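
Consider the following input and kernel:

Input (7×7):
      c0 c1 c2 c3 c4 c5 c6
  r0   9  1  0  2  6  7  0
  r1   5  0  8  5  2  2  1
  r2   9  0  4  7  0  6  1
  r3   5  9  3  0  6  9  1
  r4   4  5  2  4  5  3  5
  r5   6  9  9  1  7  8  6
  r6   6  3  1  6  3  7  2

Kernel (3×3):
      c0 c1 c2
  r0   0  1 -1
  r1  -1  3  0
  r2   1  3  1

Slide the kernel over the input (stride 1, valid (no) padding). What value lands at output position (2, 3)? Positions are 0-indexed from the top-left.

34

The receptive field on the input at this output position is [7 0 6 / 0 6 9 / 4 5 3]. Elementwise product with the kernel and sum: 0·1 + 6·-1 + 0·-1 + 6·3 + 4·1 + 5·3 + 3·1.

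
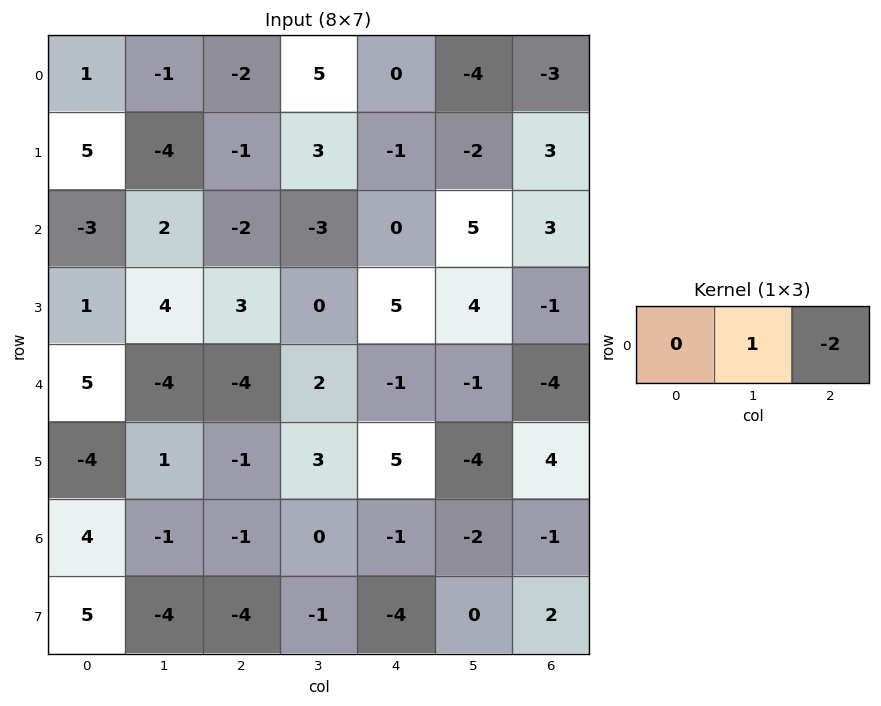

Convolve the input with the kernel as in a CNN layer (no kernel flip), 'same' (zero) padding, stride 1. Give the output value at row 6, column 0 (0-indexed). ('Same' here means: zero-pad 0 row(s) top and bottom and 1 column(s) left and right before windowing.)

The receptive field on the zero-padded input at this output position is [0 4 -1]. Elementwise product with the kernel and sum: 4·1 + -1·-2.

6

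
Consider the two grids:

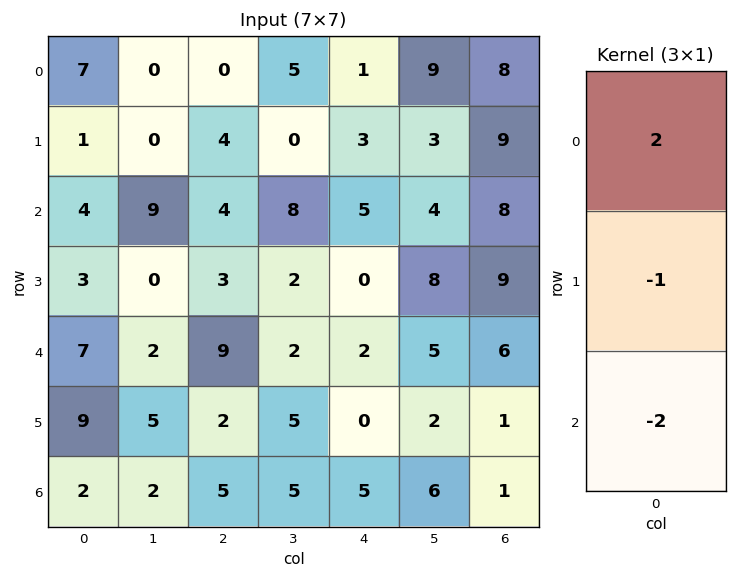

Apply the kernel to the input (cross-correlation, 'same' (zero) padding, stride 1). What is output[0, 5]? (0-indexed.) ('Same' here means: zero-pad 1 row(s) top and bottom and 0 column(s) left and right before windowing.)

The receptive field on the zero-padded input at this output position is [0 / 9 / 3]. Elementwise product with the kernel and sum: 0·2 + 9·-1 + 3·-2.

-15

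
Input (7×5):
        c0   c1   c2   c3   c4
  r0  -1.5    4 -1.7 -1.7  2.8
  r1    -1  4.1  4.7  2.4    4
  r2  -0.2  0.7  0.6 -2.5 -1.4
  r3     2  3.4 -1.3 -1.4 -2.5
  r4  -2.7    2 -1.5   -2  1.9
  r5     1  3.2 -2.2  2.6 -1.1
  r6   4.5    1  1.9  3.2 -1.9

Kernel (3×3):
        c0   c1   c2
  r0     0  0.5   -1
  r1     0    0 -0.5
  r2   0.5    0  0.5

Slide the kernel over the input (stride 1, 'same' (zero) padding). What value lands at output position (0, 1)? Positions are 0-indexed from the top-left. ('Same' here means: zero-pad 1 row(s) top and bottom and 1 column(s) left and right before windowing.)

The receptive field on the zero-padded input at this output position is [0 0 0 / -1.5 4 -1.7 / -1 4.1 4.7]. Elementwise product with the kernel and sum: 0·0.5 + 0·-1 + -1.7·-0.5 + -1·0.5 + 4.7·0.5.

2.7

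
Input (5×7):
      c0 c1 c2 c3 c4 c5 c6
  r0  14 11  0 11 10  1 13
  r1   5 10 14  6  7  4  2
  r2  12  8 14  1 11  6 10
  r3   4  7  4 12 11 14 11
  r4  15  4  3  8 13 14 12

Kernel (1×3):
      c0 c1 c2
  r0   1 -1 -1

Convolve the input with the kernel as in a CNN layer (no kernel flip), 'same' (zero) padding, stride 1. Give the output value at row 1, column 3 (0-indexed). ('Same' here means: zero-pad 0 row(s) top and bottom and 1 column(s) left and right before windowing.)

1

The receptive field on the zero-padded input at this output position is [14 6 7]. Elementwise product with the kernel and sum: 14·1 + 6·-1 + 7·-1.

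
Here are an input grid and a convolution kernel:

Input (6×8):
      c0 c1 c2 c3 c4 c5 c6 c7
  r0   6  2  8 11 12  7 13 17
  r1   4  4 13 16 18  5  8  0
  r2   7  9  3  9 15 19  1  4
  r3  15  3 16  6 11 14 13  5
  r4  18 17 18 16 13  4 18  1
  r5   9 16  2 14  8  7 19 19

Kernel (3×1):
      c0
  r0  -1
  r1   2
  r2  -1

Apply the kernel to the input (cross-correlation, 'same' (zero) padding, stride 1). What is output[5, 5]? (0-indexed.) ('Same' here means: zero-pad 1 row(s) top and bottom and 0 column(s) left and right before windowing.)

The receptive field on the zero-padded input at this output position is [4 / 7 / 0]. Elementwise product with the kernel and sum: 4·-1 + 7·2 + 0·-1.

10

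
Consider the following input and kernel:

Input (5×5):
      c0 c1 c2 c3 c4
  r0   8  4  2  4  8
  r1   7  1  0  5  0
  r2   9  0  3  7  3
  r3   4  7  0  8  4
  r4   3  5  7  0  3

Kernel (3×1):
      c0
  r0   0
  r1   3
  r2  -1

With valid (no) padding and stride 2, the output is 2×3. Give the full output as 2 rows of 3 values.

Output[0,0]: The receptive field on the input at this output position is [8 / 7 / 9]. Elementwise product with the kernel and sum: 7·3 + 9·-1.
Output[0,1]: The receptive field on the input at this output position is [2 / 0 / 3]. Elementwise product with the kernel and sum: 0·3 + 3·-1.

12 -3 -3
9 -7 9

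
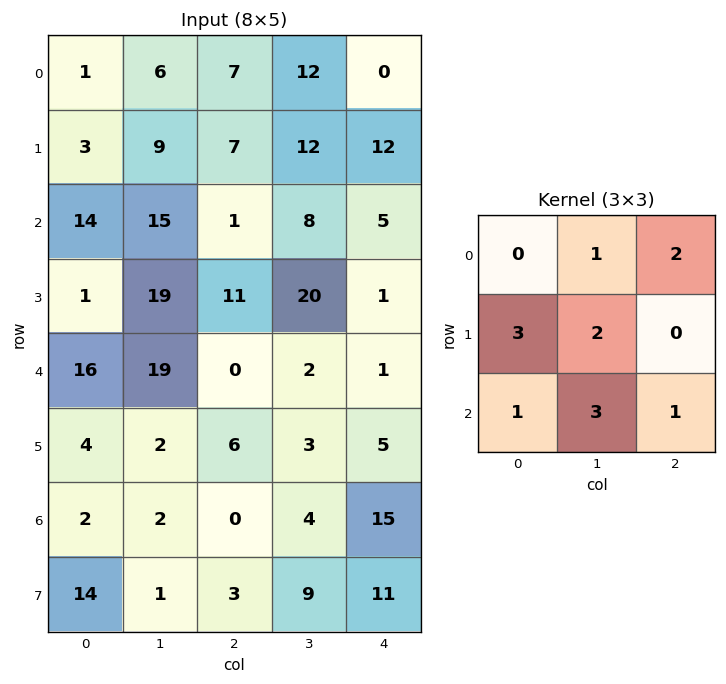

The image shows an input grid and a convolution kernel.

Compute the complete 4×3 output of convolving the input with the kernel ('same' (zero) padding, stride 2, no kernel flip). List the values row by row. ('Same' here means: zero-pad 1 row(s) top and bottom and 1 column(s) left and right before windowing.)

Output[0,0]: The receptive field on the zero-padded input at this output position is [0 0 0 / 0 1 6 / 0 3 9]. Elementwise product with the kernel and sum: 0·1 + 0·2 + 0·3 + 1·2 + 0·1 + 3·3 + 9·1.

20 74 84
71 150 69
85 131 27
55 37 89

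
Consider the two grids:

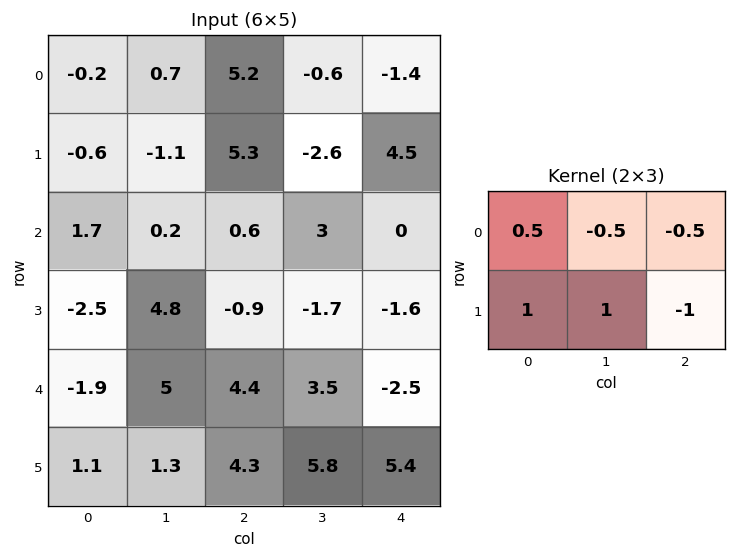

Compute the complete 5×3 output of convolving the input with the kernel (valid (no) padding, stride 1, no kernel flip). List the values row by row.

Output[0,0]: The receptive field on the input at this output position is [-0.2 0.7 5.2 / -0.6 -1.1 5.3]. Elementwise product with the kernel and sum: -0.2·0.5 + 0.7·-0.5 + 5.2·-0.5 + -0.6·1 + -1.1·1 + 5.3·-1.

-10.05 4.85 1.8
-1.1 -4.1 5.3
3.65 3.9 -2.2
-4.5 9.6 11.6
-7.55 -1.65 6.4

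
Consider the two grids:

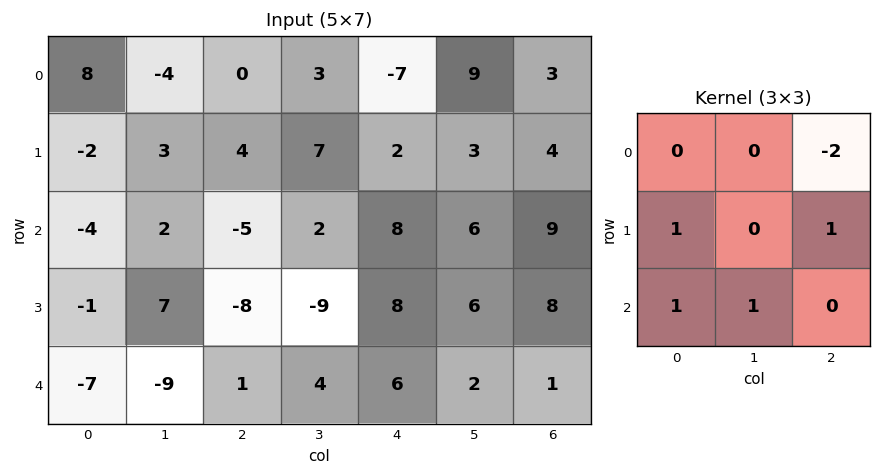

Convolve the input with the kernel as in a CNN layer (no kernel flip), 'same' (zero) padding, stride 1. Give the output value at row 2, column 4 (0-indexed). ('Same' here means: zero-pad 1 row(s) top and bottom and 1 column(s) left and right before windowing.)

The receptive field on the zero-padded input at this output position is [7 2 3 / 2 8 6 / -9 8 6]. Elementwise product with the kernel and sum: 3·-2 + 2·1 + 6·1 + -9·1 + 8·1.

1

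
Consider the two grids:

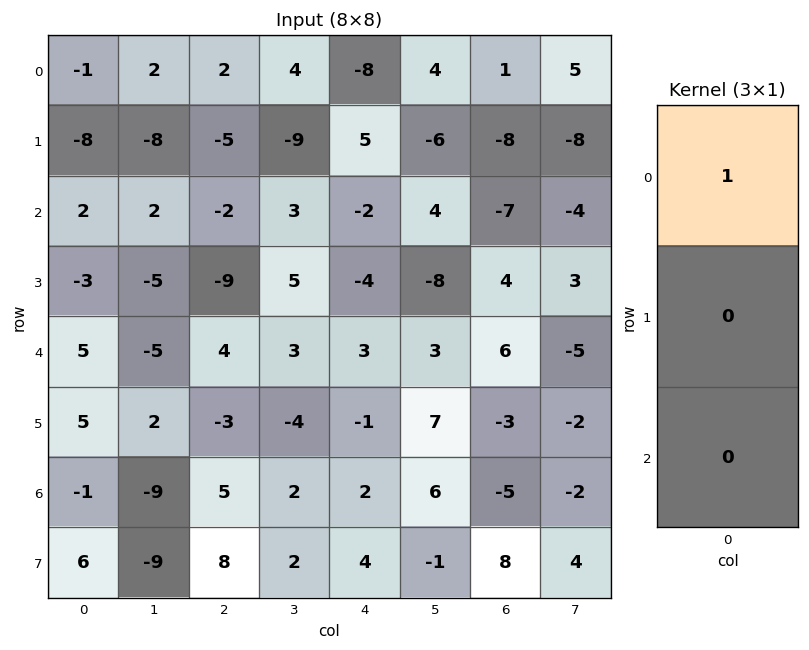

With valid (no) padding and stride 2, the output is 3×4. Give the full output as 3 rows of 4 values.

Output[0,0]: The receptive field on the input at this output position is [-1 / -8 / 2]. Elementwise product with the kernel and sum: -1·1.

-1 2 -8 1
2 -2 -2 -7
5 4 3 6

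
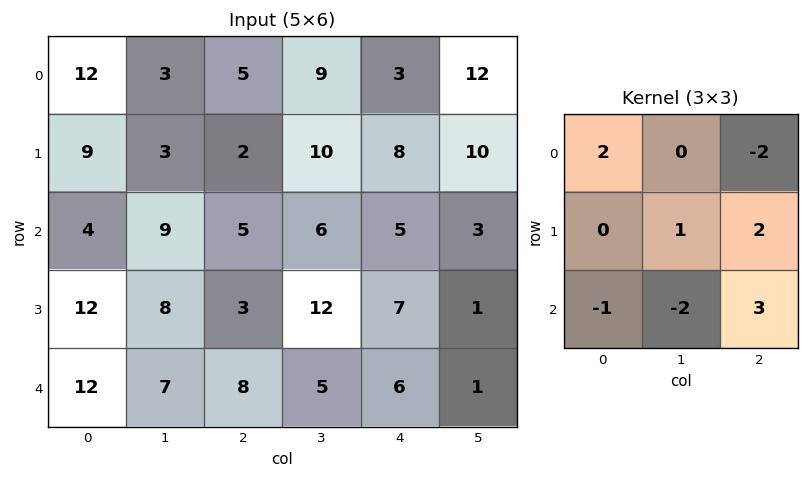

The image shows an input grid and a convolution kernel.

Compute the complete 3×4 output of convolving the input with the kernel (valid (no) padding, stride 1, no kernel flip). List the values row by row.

14 9 28 15
14 25 -2 -12
10 25 26 1

Output[0,0]: The receptive field on the input at this output position is [12 3 5 / 9 3 2 / 4 9 5]. Elementwise product with the kernel and sum: 12·2 + 5·-2 + 3·1 + 2·2 + 4·-1 + 9·-2 + 5·3.
Output[0,1]: The receptive field on the input at this output position is [3 5 9 / 3 2 10 / 9 5 6]. Elementwise product with the kernel and sum: 3·2 + 9·-2 + 2·1 + 10·2 + 9·-1 + 5·-2 + 6·3.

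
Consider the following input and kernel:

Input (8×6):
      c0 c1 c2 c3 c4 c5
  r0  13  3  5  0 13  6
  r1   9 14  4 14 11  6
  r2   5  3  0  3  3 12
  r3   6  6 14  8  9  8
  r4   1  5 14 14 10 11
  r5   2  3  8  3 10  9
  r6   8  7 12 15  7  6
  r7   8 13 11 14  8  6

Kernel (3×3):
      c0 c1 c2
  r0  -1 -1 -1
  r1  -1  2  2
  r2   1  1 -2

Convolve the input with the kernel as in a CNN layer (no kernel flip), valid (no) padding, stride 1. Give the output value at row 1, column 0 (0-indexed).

The receptive field on the input at this output position is [9 14 4 / 5 3 0 / 6 6 14]. Elementwise product with the kernel and sum: 9·-1 + 14·-1 + 4·-1 + 5·-1 + 3·2 + 0·2 + 6·1 + 6·1 + 14·-2.

-42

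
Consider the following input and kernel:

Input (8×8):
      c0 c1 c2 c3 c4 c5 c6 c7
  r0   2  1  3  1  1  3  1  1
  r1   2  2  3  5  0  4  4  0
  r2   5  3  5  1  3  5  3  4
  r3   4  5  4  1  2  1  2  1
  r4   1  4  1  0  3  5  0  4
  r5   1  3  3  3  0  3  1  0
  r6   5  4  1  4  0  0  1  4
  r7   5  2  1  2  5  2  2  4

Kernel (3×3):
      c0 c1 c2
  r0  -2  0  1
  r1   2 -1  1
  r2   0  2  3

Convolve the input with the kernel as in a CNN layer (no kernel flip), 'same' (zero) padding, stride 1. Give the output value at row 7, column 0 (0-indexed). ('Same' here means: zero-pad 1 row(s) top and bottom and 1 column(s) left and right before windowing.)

The receptive field on the zero-padded input at this output position is [0 5 4 / 0 5 2 / 0 0 0]. Elementwise product with the kernel and sum: 0·-2 + 4·1 + 0·2 + 5·-1 + 2·1 + 0·2 + 0·3.

1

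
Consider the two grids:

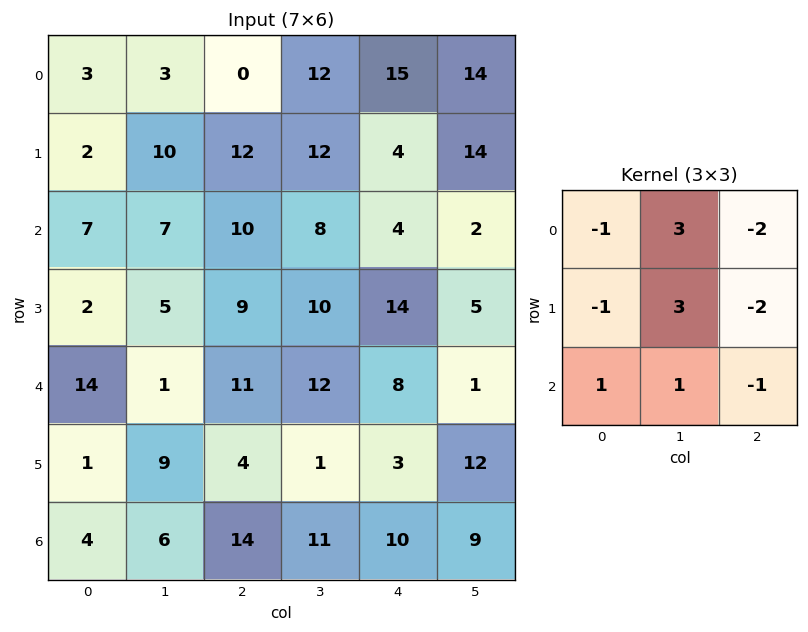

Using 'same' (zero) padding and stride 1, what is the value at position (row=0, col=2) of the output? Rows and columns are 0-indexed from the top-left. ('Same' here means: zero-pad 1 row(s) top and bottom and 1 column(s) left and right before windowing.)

The receptive field on the zero-padded input at this output position is [0 0 0 / 3 0 12 / 10 12 12]. Elementwise product with the kernel and sum: 0·-1 + 0·3 + 0·-2 + 3·-1 + 0·3 + 12·-2 + 10·1 + 12·1 + 12·-1.

-17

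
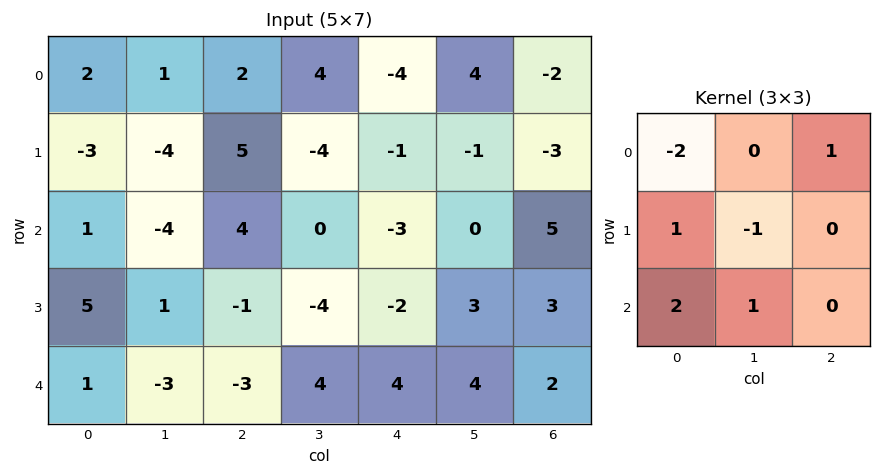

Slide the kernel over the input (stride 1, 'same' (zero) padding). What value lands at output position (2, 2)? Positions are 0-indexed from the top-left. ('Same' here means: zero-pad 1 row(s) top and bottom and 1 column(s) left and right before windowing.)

The receptive field on the zero-padded input at this output position is [-4 5 -4 / -4 4 0 / 1 -1 -4]. Elementwise product with the kernel and sum: -4·-2 + -4·1 + -4·1 + 4·-1 + 1·2 + -1·1.

-3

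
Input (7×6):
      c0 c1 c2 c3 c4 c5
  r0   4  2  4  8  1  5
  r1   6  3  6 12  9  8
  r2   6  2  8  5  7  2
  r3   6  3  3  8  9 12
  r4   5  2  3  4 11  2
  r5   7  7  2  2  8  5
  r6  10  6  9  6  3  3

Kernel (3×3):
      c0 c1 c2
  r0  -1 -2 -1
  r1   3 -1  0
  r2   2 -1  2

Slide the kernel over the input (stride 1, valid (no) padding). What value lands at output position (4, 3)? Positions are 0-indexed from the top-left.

-15

The receptive field on the input at this output position is [4 11 2 / 2 8 5 / 6 3 3]. Elementwise product with the kernel and sum: 4·-1 + 11·-2 + 2·-1 + 2·3 + 8·-1 + 6·2 + 3·-1 + 3·2.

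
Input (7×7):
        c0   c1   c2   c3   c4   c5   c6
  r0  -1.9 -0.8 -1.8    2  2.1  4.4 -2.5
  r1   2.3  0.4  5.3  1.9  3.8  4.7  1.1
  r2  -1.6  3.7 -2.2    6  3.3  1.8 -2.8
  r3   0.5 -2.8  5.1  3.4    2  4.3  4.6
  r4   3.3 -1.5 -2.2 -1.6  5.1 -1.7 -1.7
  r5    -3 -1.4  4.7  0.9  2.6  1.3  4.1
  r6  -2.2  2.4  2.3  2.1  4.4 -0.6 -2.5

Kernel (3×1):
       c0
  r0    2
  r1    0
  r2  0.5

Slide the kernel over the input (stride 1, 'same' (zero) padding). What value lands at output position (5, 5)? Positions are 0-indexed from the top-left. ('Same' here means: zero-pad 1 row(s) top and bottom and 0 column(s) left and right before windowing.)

The receptive field on the zero-padded input at this output position is [-1.7 / 1.3 / -0.6]. Elementwise product with the kernel and sum: -1.7·2 + -0.6·0.5.

-3.7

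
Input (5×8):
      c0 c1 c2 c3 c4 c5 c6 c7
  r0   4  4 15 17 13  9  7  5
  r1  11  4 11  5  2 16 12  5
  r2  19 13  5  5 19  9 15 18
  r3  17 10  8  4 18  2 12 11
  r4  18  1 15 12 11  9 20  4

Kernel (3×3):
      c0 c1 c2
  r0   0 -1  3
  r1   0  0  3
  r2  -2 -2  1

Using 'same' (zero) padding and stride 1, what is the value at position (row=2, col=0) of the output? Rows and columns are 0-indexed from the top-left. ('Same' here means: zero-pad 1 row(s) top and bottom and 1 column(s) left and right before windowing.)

The receptive field on the zero-padded input at this output position is [0 11 4 / 0 19 13 / 0 17 10]. Elementwise product with the kernel and sum: 11·-1 + 4·3 + 13·3 + 0·-2 + 17·-2 + 10·1.

16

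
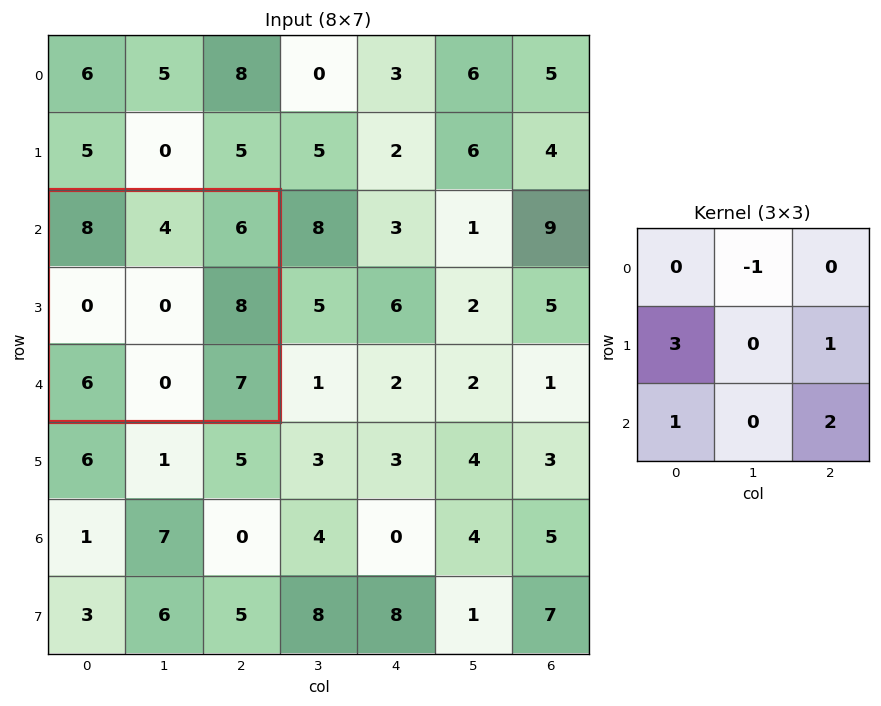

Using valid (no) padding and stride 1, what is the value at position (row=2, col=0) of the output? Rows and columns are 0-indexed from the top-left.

24

The receptive field on the input at this output position is [8 4 6 / 0 0 8 / 6 0 7]. Elementwise product with the kernel and sum: 4·-1 + 0·3 + 8·1 + 6·1 + 7·2.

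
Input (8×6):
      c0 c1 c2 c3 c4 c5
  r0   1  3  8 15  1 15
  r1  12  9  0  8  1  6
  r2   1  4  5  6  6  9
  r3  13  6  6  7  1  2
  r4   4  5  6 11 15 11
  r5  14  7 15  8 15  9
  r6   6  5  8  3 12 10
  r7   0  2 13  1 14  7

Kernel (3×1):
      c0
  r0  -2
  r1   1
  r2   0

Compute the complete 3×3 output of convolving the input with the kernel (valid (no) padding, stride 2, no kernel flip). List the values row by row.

Output[0,0]: The receptive field on the input at this output position is [1 / 12 / 1]. Elementwise product with the kernel and sum: 1·-2 + 12·1.

10 -16 -1
11 -4 -11
6 3 -15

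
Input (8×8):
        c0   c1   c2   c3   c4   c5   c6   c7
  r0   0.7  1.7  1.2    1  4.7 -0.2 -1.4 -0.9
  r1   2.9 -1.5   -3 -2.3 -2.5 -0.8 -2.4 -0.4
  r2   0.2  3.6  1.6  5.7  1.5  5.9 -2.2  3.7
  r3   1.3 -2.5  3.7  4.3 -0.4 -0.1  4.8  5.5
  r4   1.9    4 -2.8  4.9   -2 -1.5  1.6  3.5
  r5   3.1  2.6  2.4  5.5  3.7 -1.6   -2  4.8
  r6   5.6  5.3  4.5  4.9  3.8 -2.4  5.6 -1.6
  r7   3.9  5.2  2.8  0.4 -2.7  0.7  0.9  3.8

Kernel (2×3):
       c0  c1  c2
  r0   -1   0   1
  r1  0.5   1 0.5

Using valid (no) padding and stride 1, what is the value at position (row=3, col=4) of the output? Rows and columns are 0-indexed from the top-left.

3.5

The receptive field on the input at this output position is [-0.4 -0.1 4.8 / -2 -1.5 1.6]. Elementwise product with the kernel and sum: -0.4·-1 + 4.8·1 + -2·0.5 + -1.5·1 + 1.6·0.5.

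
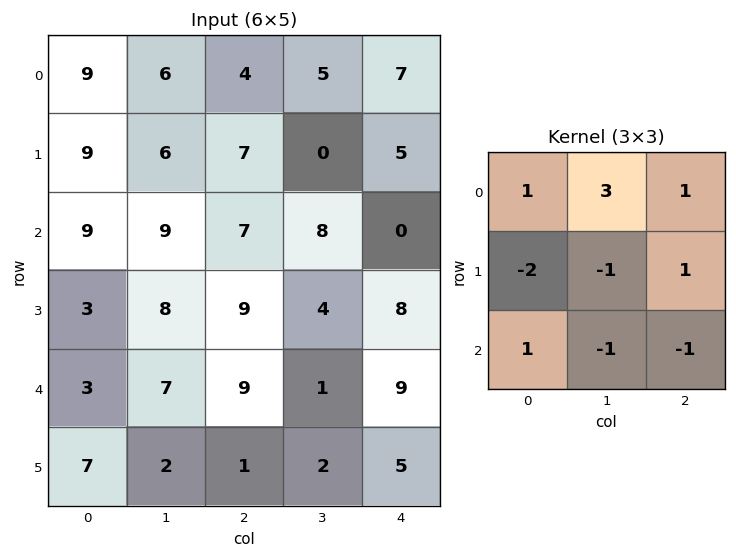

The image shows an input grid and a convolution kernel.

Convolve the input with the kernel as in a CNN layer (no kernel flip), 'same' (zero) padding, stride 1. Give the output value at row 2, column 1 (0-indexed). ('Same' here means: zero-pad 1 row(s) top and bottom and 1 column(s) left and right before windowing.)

0

The receptive field on the zero-padded input at this output position is [9 6 7 / 9 9 7 / 3 8 9]. Elementwise product with the kernel and sum: 9·1 + 6·3 + 7·1 + 9·-2 + 9·-1 + 7·1 + 3·1 + 8·-1 + 9·-1.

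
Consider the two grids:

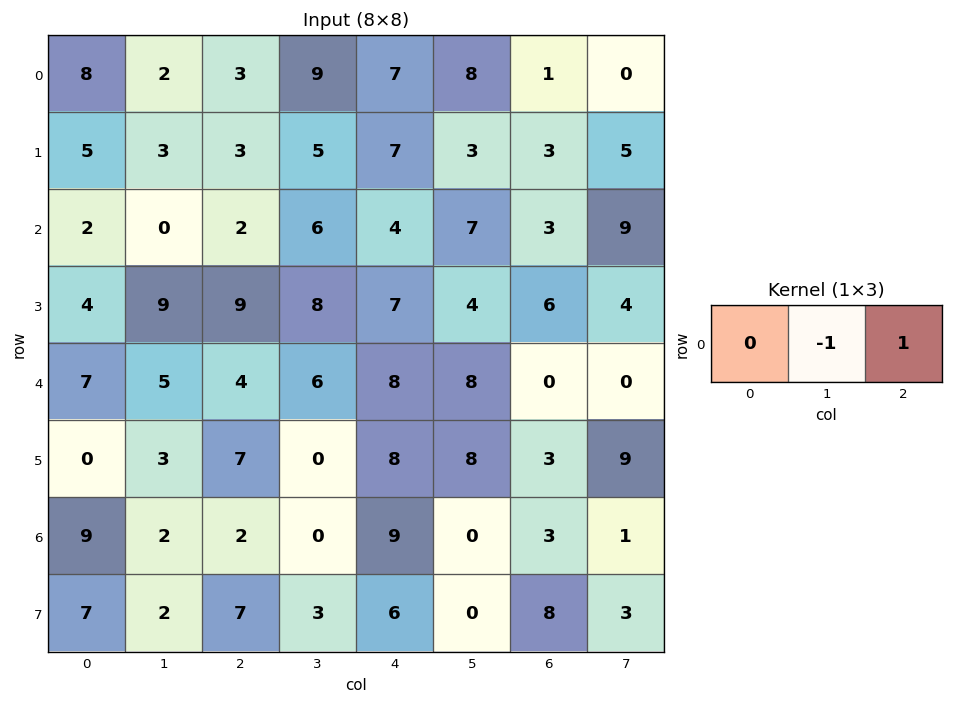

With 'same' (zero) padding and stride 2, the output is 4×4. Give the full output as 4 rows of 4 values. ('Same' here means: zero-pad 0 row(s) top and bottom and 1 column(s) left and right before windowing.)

-6 6 1 -1
-2 4 3 6
-2 2 0 0
-7 -2 -9 -2

Output[0,0]: The receptive field on the zero-padded input at this output position is [0 8 2]. Elementwise product with the kernel and sum: 8·-1 + 2·1.
Output[0,1]: The receptive field on the zero-padded input at this output position is [2 3 9]. Elementwise product with the kernel and sum: 3·-1 + 9·1.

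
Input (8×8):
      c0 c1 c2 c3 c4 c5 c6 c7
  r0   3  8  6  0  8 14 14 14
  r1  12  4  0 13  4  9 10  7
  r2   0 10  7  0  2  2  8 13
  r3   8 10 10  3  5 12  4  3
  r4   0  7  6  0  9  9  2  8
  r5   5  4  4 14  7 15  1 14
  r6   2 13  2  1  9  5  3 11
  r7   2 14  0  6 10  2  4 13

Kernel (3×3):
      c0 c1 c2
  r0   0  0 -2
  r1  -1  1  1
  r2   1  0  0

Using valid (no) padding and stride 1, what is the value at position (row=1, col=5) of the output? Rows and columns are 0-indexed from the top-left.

The receptive field on the input at this output position is [9 10 7 / 2 8 13 / 12 4 3]. Elementwise product with the kernel and sum: 7·-2 + 2·-1 + 8·1 + 13·1 + 12·1.

17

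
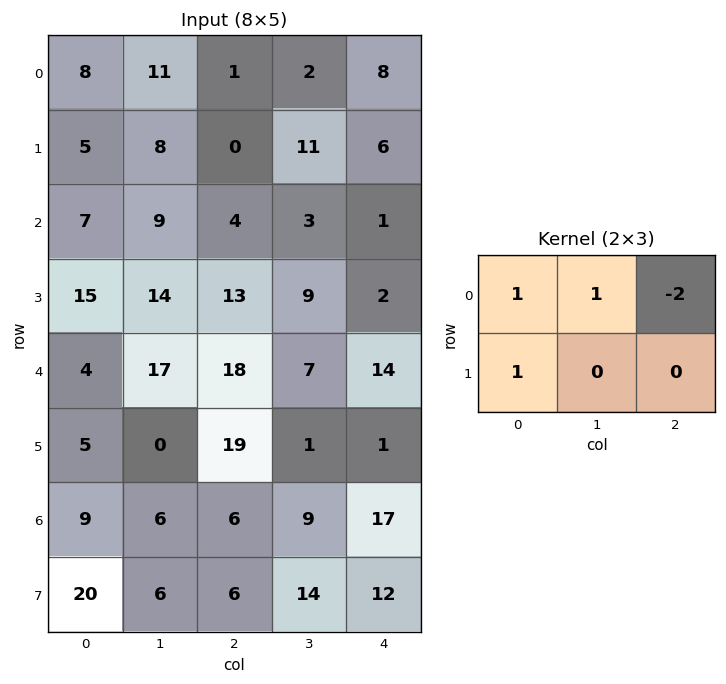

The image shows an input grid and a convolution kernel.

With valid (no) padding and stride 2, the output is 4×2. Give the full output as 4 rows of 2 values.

Output[0,0]: The receptive field on the input at this output position is [8 11 1 / 5 8 0]. Elementwise product with the kernel and sum: 8·1 + 11·1 + 1·-2 + 5·1.
Output[0,1]: The receptive field on the input at this output position is [1 2 8 / 0 11 6]. Elementwise product with the kernel and sum: 1·1 + 2·1 + 8·-2 + 0·1.

22 -13
23 18
-10 16
23 -13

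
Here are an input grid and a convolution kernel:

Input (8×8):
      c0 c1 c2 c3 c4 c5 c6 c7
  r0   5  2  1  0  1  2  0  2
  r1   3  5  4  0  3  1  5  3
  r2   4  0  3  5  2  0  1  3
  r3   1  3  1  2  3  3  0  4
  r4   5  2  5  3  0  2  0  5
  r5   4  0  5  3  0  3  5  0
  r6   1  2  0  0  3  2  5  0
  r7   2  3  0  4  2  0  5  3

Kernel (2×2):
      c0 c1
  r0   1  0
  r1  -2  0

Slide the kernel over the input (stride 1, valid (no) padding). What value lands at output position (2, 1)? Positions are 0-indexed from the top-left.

-6

The receptive field on the input at this output position is [0 3 / 3 1]. Elementwise product with the kernel and sum: 0·1 + 3·-2.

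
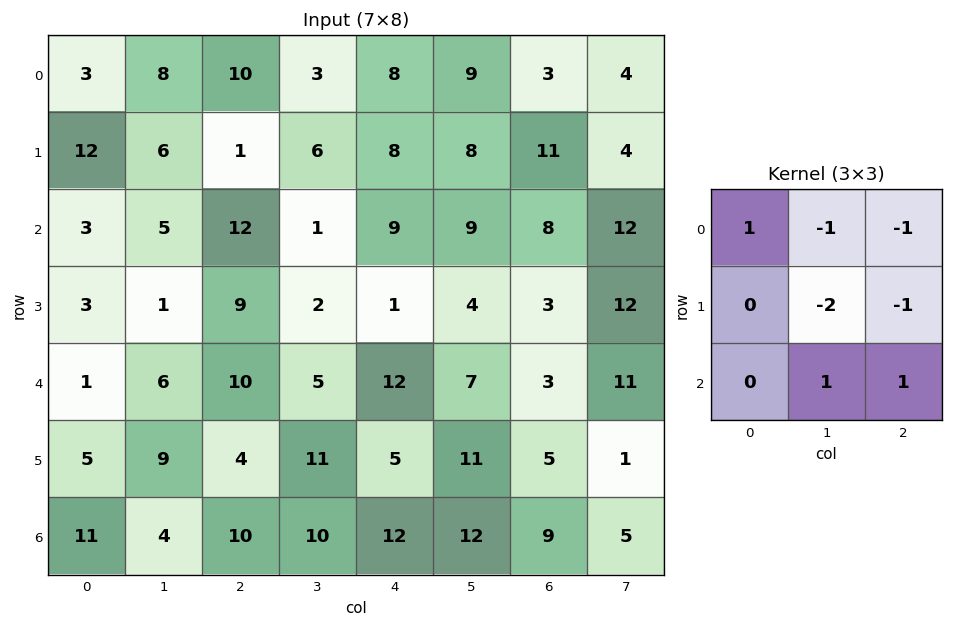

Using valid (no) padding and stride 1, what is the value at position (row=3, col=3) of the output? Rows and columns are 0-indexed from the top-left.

The receptive field on the input at this output position is [2 1 4 / 5 12 7 / 11 5 11]. Elementwise product with the kernel and sum: 2·1 + 1·-1 + 4·-1 + 12·-2 + 7·-1 + 5·1 + 11·1.

-18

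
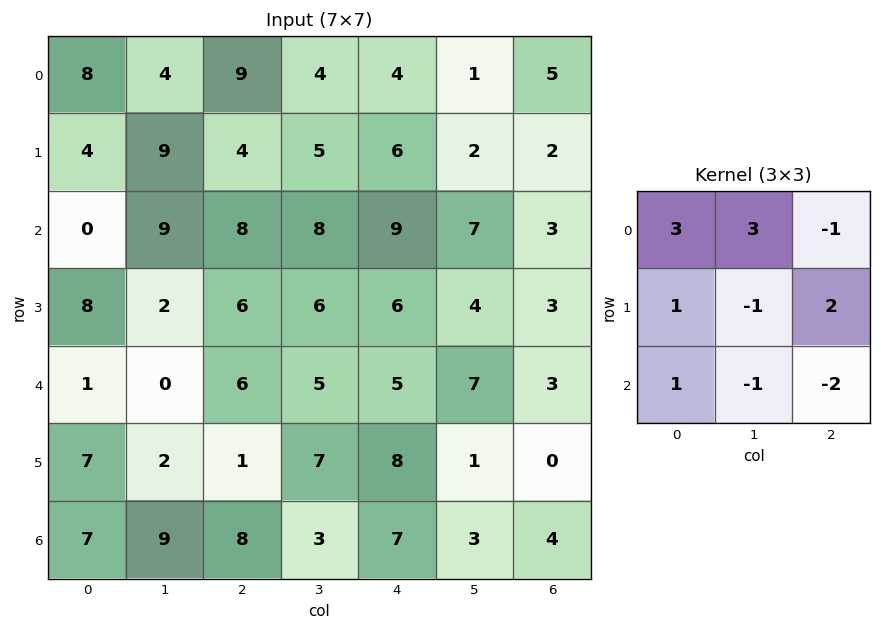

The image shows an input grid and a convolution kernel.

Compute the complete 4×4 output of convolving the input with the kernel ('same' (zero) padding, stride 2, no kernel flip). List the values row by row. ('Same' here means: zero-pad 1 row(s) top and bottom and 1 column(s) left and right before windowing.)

-22 -2 -3 -4
9 35 36 17
10 9 43 26
30 9 46 2

Output[0,0]: The receptive field on the zero-padded input at this output position is [0 0 0 / 0 8 4 / 0 4 9]. Elementwise product with the kernel and sum: 0·3 + 0·3 + 0·-1 + 0·1 + 8·-1 + 4·2 + 0·1 + 4·-1 + 9·-2.
Output[0,1]: The receptive field on the zero-padded input at this output position is [0 0 0 / 4 9 4 / 9 4 5]. Elementwise product with the kernel and sum: 0·3 + 0·3 + 0·-1 + 4·1 + 9·-1 + 4·2 + 9·1 + 4·-1 + 5·-2.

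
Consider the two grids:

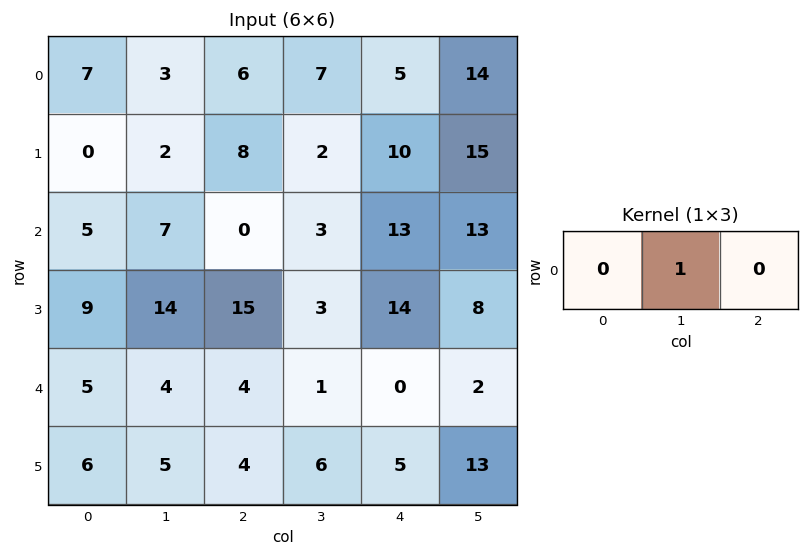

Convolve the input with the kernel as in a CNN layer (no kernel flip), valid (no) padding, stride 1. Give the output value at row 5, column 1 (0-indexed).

4

The receptive field on the input at this output position is [5 4 6]. Elementwise product with the kernel and sum: 4·1.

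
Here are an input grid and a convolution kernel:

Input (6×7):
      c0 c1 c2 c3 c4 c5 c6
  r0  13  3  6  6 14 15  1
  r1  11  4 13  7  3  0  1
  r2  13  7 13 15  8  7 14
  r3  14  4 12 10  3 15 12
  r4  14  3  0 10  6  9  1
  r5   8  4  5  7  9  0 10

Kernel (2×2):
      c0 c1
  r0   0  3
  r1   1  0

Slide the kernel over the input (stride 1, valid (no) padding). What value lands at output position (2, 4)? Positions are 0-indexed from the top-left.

24

The receptive field on the input at this output position is [8 7 / 3 15]. Elementwise product with the kernel and sum: 7·3 + 3·1.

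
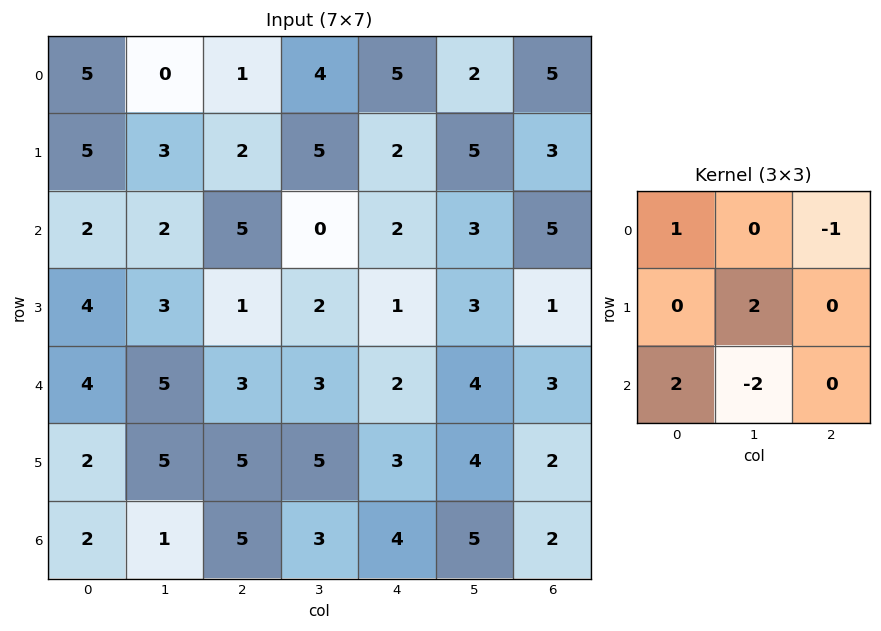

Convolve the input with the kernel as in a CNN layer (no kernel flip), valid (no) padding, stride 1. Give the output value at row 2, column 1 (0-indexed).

The receptive field on the input at this output position is [2 5 0 / 3 1 2 / 5 3 3]. Elementwise product with the kernel and sum: 2·1 + 0·-1 + 1·2 + 5·2 + 3·-2.

8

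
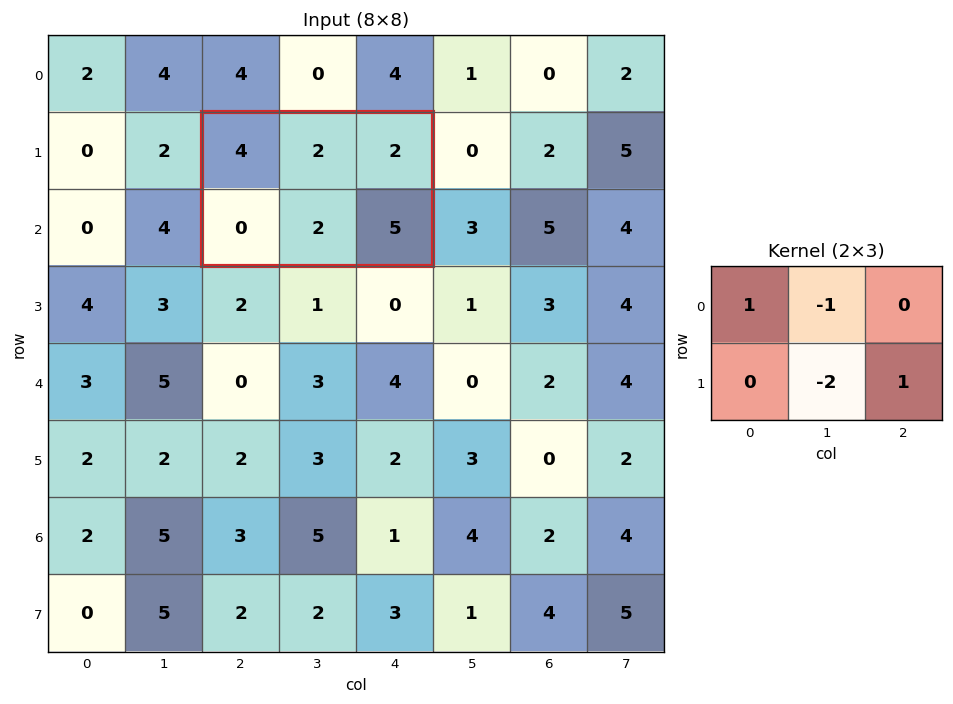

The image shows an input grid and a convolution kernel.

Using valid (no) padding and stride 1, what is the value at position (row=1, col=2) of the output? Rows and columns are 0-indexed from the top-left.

The receptive field on the input at this output position is [4 2 2 / 0 2 5]. Elementwise product with the kernel and sum: 4·1 + 2·-1 + 2·-2 + 5·1.

3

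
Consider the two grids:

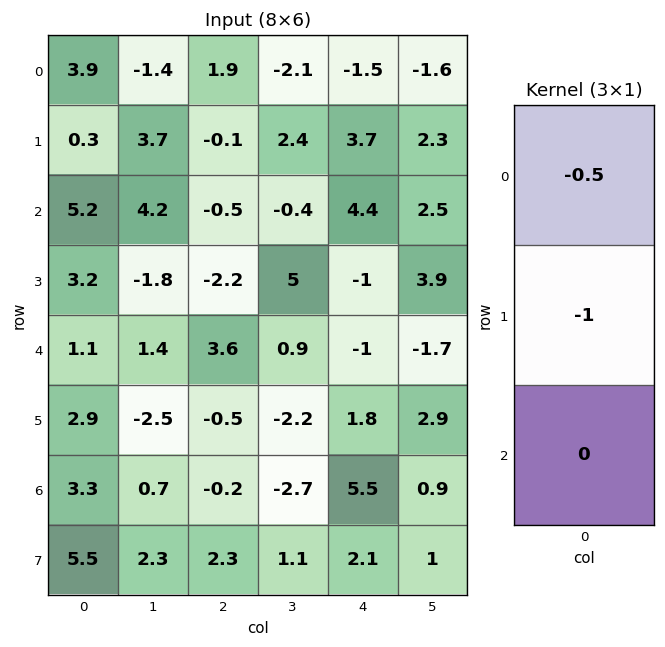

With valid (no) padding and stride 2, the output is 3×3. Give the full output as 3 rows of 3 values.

-2.25 -0.85 -2.95
-5.8 2.45 -1.2
-3.45 -1.3 -1.3

Output[0,0]: The receptive field on the input at this output position is [3.9 / 0.3 / 5.2]. Elementwise product with the kernel and sum: 3.9·-0.5 + 0.3·-1.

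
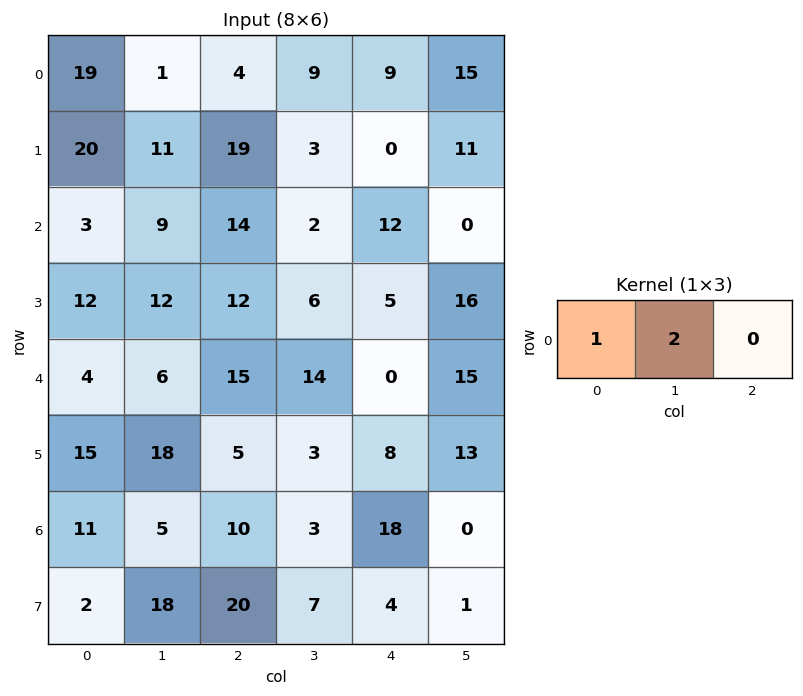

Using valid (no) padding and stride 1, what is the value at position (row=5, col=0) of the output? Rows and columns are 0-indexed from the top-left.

51

The receptive field on the input at this output position is [15 18 5]. Elementwise product with the kernel and sum: 15·1 + 18·2.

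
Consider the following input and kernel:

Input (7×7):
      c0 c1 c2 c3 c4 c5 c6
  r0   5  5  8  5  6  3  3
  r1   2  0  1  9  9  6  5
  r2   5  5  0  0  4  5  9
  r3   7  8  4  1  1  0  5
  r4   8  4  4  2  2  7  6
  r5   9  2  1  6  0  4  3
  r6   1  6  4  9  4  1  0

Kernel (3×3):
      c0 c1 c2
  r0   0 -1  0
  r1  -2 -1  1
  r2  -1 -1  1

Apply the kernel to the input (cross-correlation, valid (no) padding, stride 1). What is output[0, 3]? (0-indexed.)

The receptive field on the input at this output position is [5 6 3 / 9 9 6 / 0 4 5]. Elementwise product with the kernel and sum: 6·-1 + 9·-2 + 9·-1 + 6·1 + 0·-1 + 4·-1 + 5·1.

-26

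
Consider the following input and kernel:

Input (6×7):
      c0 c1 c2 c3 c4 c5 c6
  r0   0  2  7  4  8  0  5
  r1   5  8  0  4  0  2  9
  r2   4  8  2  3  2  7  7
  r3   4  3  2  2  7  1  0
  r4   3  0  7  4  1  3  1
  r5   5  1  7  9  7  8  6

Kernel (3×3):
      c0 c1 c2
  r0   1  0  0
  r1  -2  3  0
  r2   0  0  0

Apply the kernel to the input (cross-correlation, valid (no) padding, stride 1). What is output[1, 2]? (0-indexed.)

5

The receptive field on the input at this output position is [0 4 0 / 2 3 2 / 2 2 7]. Elementwise product with the kernel and sum: 0·1 + 2·-2 + 3·3.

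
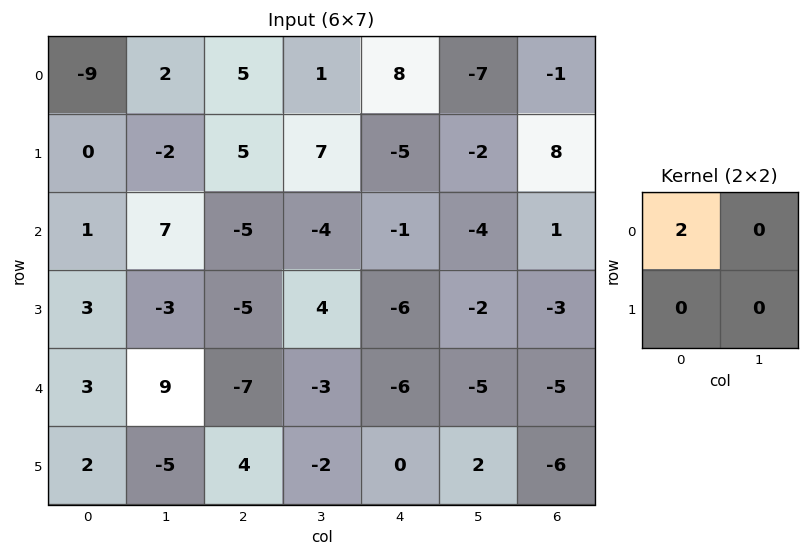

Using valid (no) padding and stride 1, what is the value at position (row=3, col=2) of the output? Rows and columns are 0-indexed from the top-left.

-10

The receptive field on the input at this output position is [-5 4 / -7 -3]. Elementwise product with the kernel and sum: -5·2.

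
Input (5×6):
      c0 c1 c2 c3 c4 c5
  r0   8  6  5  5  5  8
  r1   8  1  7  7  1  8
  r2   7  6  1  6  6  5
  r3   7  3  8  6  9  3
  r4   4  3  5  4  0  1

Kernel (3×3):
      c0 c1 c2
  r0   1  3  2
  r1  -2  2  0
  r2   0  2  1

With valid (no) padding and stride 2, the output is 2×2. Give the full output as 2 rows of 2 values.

35 48
30 35

Output[0,0]: The receptive field on the input at this output position is [8 6 5 / 8 1 7 / 7 6 1]. Elementwise product with the kernel and sum: 8·1 + 6·3 + 5·2 + 8·-2 + 1·2 + 6·2 + 1·1.
Output[0,1]: The receptive field on the input at this output position is [5 5 5 / 7 7 1 / 1 6 6]. Elementwise product with the kernel and sum: 5·1 + 5·3 + 5·2 + 7·-2 + 7·2 + 6·2 + 6·1.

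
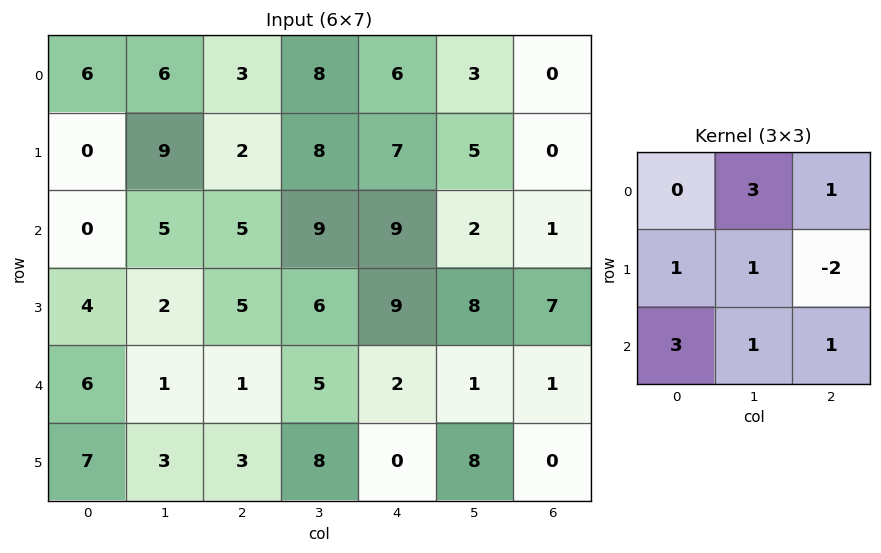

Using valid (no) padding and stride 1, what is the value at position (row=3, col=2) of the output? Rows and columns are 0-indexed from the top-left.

The receptive field on the input at this output position is [5 6 9 / 1 5 2 / 3 8 0]. Elementwise product with the kernel and sum: 6·3 + 9·1 + 1·1 + 5·1 + 2·-2 + 3·3 + 8·1 + 0·1.

46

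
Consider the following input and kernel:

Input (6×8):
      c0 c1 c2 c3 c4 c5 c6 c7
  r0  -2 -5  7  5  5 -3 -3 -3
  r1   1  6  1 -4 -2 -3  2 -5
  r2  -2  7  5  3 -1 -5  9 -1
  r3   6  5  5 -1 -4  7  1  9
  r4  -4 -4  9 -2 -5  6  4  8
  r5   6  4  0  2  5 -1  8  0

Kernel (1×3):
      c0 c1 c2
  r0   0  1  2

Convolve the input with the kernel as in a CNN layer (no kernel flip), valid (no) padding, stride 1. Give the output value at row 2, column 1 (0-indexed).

The receptive field on the input at this output position is [7 5 3]. Elementwise product with the kernel and sum: 5·1 + 3·2.

11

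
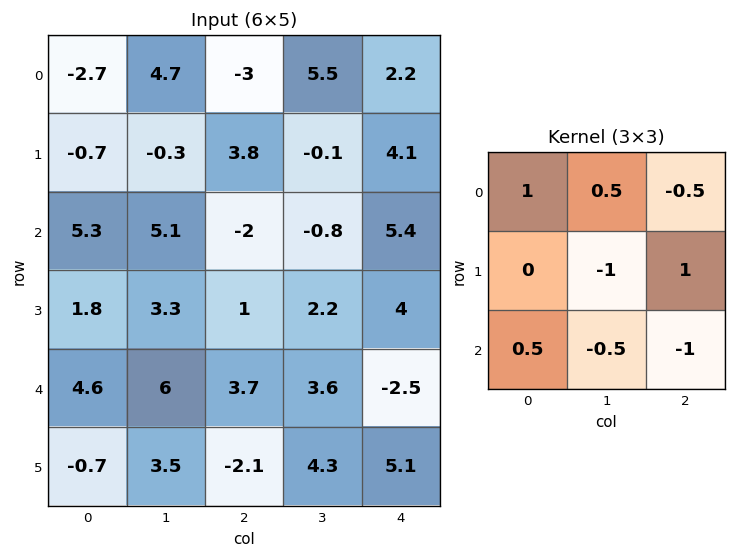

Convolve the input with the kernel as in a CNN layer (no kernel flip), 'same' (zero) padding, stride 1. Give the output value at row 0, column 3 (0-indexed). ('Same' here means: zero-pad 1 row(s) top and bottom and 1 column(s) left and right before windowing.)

The receptive field on the zero-padded input at this output position is [0 0 0 / -3 5.5 2.2 / 3.8 -0.1 4.1]. Elementwise product with the kernel and sum: 0·1 + 0·0.5 + 0·-0.5 + 5.5·-1 + 2.2·1 + 3.8·0.5 + -0.1·-0.5 + 4.1·-1.

-5.45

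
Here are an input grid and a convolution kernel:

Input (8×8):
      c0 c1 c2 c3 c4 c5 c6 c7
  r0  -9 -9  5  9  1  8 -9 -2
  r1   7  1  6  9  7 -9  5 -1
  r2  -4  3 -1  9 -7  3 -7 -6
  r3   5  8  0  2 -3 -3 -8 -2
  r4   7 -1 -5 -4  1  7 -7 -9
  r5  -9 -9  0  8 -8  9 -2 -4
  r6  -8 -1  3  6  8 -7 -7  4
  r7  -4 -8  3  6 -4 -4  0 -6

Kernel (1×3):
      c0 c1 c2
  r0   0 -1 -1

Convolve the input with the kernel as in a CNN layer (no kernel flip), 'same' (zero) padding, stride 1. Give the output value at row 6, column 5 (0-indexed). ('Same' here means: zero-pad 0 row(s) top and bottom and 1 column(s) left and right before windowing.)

The receptive field on the zero-padded input at this output position is [8 -7 -7]. Elementwise product with the kernel and sum: -7·-1 + -7·-1.

14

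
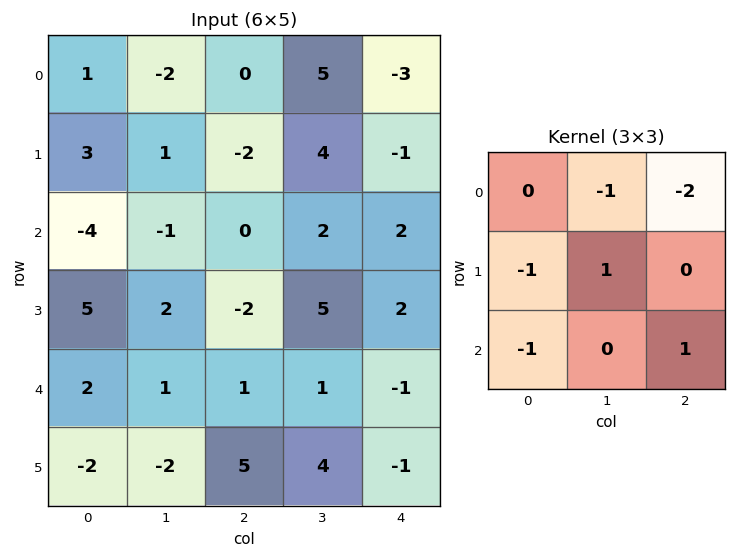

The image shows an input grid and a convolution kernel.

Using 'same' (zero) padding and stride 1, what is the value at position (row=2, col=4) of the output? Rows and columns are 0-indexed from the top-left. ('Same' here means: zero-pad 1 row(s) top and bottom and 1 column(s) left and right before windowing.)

-4

The receptive field on the zero-padded input at this output position is [4 -1 0 / 2 2 0 / 5 2 0]. Elementwise product with the kernel and sum: -1·-1 + 0·-2 + 2·-1 + 2·1 + 5·-1 + 0·1.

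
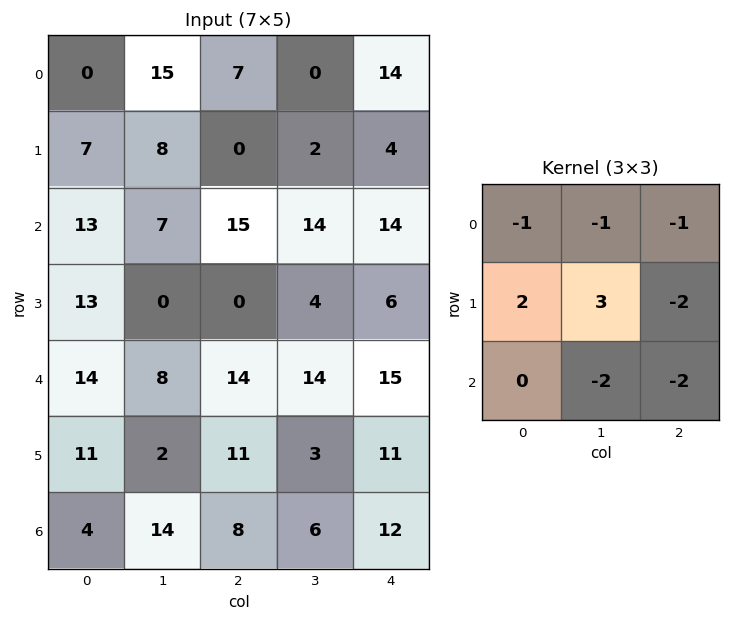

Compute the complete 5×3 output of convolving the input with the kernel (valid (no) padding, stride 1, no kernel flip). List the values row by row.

-28 -68 -79
2 13 18
-53 -100 -101
-15 -2 2
-74 -33 -70

Output[0,0]: The receptive field on the input at this output position is [0 15 7 / 7 8 0 / 13 7 15]. Elementwise product with the kernel and sum: 0·-1 + 15·-1 + 7·-1 + 7·2 + 8·3 + 0·-2 + 7·-2 + 15·-2.
Output[0,1]: The receptive field on the input at this output position is [15 7 0 / 8 0 2 / 7 15 14]. Elementwise product with the kernel and sum: 15·-1 + 7·-1 + 0·-1 + 8·2 + 0·3 + 2·-2 + 15·-2 + 14·-2.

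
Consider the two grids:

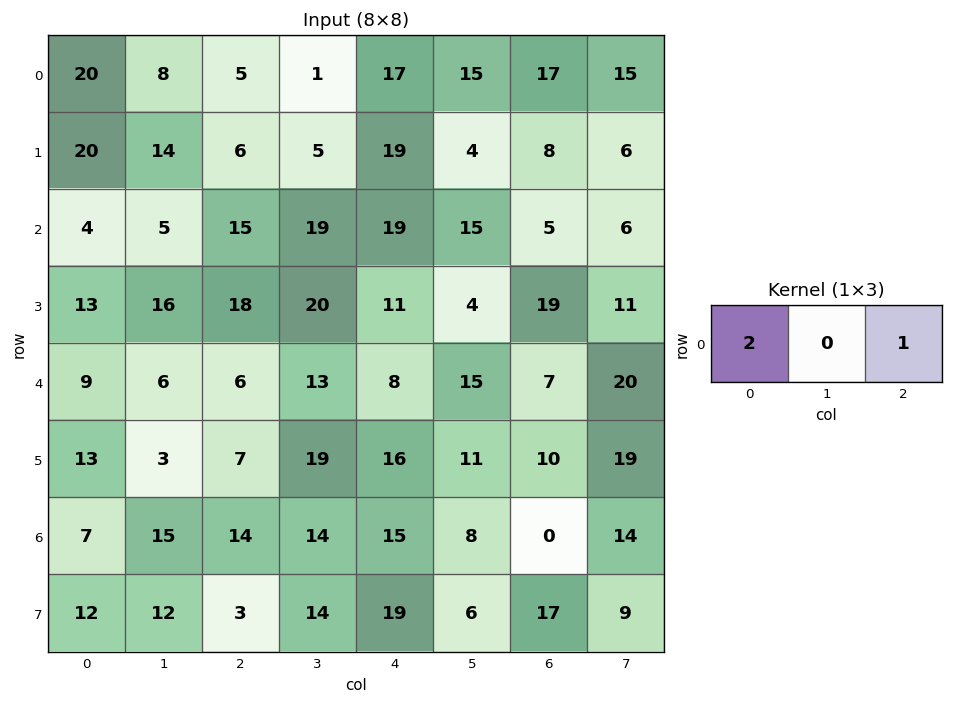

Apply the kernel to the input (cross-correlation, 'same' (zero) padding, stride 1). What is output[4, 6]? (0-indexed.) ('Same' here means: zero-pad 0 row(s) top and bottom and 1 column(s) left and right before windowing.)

The receptive field on the zero-padded input at this output position is [15 7 20]. Elementwise product with the kernel and sum: 15·2 + 20·1.

50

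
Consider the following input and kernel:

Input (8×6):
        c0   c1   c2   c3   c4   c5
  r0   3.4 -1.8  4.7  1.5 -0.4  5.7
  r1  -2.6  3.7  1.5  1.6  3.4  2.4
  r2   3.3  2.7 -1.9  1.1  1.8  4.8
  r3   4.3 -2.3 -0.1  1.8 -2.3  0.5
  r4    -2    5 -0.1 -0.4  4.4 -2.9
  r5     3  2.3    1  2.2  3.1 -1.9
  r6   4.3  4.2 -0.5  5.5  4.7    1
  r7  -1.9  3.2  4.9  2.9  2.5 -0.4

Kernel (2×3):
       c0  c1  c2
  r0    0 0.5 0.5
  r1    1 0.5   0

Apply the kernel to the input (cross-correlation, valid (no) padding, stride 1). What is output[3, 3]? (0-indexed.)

0.9

The receptive field on the input at this output position is [1.8 -2.3 0.5 / -0.4 4.4 -2.9]. Elementwise product with the kernel and sum: -2.3·0.5 + 0.5·0.5 + -0.4·1 + 4.4·0.5.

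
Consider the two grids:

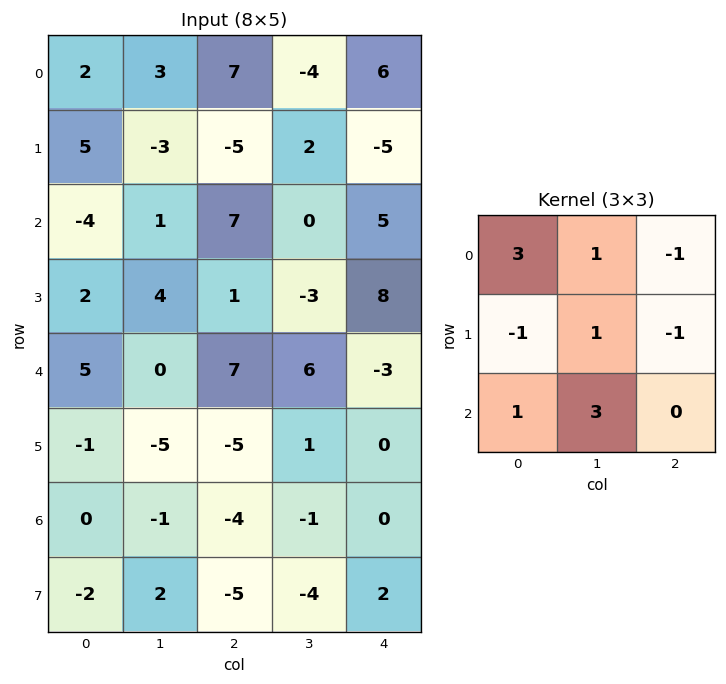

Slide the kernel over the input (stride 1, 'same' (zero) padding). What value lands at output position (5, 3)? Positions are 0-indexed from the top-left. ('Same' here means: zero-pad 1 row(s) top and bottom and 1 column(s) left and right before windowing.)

29

The receptive field on the zero-padded input at this output position is [7 6 -3 / -5 1 0 / -4 -1 0]. Elementwise product with the kernel and sum: 7·3 + 6·1 + -3·-1 + -5·-1 + 1·1 + 0·-1 + -4·1 + -1·3.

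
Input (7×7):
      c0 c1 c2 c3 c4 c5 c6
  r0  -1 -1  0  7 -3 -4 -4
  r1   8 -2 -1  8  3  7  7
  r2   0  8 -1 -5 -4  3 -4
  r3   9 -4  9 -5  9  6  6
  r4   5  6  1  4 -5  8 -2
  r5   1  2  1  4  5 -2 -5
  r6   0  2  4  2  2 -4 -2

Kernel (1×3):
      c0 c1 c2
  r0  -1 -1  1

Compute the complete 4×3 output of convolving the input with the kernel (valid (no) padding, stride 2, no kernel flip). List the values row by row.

2 -10 3
-9 2 -3
-10 -10 -5
2 -4 0

Output[0,0]: The receptive field on the input at this output position is [-1 -1 0]. Elementwise product with the kernel and sum: -1·-1 + -1·-1 + 0·1.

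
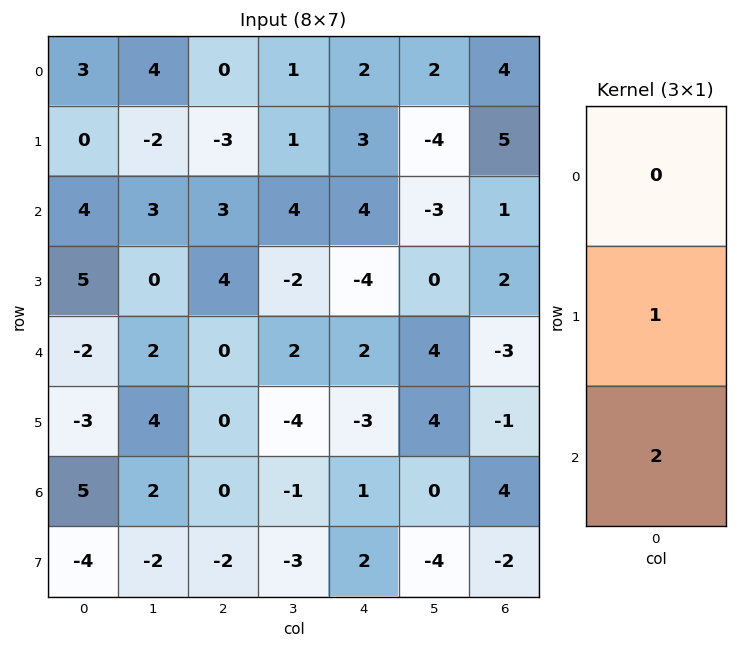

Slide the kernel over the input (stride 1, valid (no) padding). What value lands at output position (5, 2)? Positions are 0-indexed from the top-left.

The receptive field on the input at this output position is [0 / 0 / -2]. Elementwise product with the kernel and sum: 0·1 + -2·2.

-4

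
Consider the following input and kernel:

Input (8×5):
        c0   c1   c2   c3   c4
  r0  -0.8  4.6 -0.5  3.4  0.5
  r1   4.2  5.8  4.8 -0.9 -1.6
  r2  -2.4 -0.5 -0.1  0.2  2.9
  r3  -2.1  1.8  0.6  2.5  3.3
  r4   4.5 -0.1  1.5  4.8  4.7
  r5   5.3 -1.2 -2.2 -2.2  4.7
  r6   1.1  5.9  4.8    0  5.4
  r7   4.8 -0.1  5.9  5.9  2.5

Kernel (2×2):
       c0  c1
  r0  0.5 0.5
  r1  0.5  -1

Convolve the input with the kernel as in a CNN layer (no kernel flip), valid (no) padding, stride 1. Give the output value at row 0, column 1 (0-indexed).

0.15

The receptive field on the input at this output position is [4.6 -0.5 / 5.8 4.8]. Elementwise product with the kernel and sum: 4.6·0.5 + -0.5·0.5 + 5.8·0.5 + 4.8·-1.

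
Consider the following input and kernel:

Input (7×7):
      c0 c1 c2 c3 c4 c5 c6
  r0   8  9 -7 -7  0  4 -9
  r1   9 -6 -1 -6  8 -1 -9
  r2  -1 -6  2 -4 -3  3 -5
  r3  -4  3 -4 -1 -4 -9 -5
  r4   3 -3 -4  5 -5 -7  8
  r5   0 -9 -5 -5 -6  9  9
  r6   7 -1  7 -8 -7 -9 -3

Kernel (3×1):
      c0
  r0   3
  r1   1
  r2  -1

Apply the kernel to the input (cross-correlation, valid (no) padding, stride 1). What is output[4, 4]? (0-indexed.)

-14

The receptive field on the input at this output position is [-5 / -6 / -7]. Elementwise product with the kernel and sum: -5·3 + -6·1 + -7·-1.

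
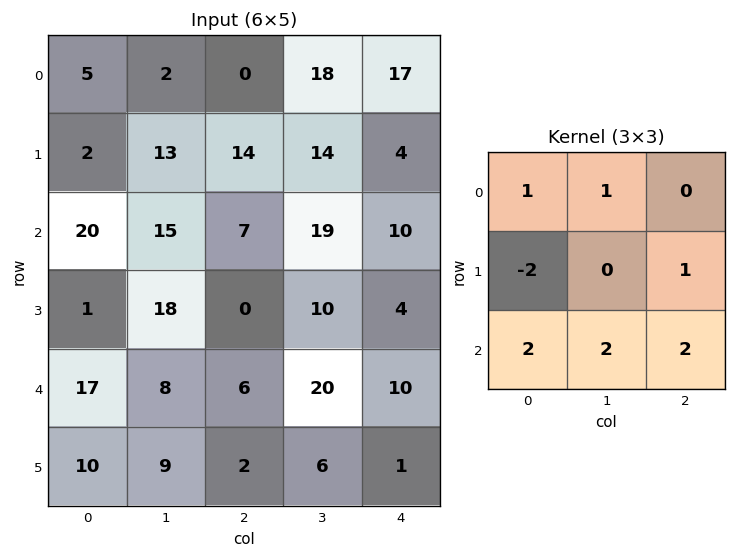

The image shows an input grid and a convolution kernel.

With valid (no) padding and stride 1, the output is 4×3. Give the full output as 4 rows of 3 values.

101 72 66
20 72 52
95 64 102
33 56 26

Output[0,0]: The receptive field on the input at this output position is [5 2 0 / 2 13 14 / 20 15 7]. Elementwise product with the kernel and sum: 5·1 + 2·1 + 2·-2 + 14·1 + 20·2 + 15·2 + 7·2.
Output[0,1]: The receptive field on the input at this output position is [2 0 18 / 13 14 14 / 15 7 19]. Elementwise product with the kernel and sum: 2·1 + 0·1 + 13·-2 + 14·1 + 15·2 + 7·2 + 19·2.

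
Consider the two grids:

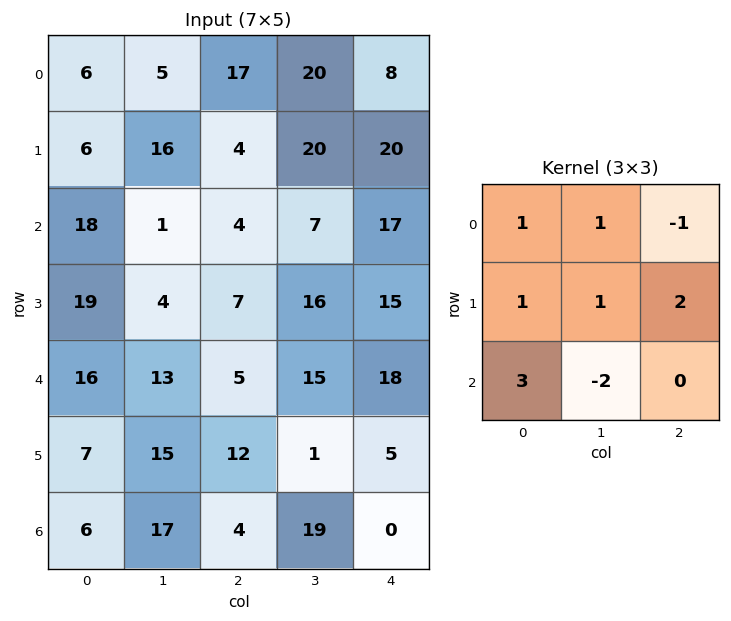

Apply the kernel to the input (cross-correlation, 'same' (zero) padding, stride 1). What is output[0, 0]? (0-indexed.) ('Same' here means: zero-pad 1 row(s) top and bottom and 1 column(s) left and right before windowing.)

4

The receptive field on the zero-padded input at this output position is [0 0 0 / 0 6 5 / 0 6 16]. Elementwise product with the kernel and sum: 0·1 + 0·1 + 0·-1 + 0·1 + 6·1 + 5·2 + 0·3 + 6·-2.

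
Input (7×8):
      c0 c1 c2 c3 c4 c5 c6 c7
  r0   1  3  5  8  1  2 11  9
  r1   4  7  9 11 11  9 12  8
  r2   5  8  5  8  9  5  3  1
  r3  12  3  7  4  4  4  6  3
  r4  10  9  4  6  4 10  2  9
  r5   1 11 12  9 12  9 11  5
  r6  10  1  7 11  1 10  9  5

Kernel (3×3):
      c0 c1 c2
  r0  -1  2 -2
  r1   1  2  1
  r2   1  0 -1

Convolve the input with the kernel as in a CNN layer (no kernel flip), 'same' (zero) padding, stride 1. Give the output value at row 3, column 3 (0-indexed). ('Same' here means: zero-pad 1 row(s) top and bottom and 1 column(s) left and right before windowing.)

12

The receptive field on the zero-padded input at this output position is [5 8 9 / 7 4 4 / 4 6 4]. Elementwise product with the kernel and sum: 5·-1 + 8·2 + 9·-2 + 7·1 + 4·2 + 4·1 + 4·1 + 4·-1.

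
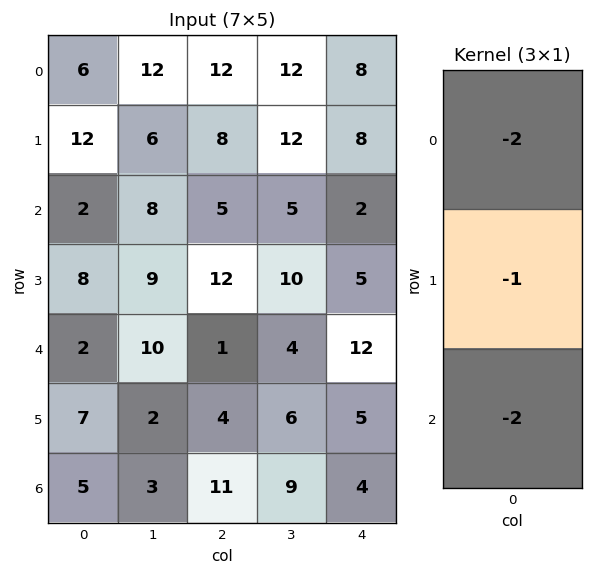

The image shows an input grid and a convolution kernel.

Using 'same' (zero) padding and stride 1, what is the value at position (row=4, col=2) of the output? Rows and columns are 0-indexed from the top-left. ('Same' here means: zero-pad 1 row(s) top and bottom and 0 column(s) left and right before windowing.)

The receptive field on the zero-padded input at this output position is [12 / 1 / 4]. Elementwise product with the kernel and sum: 12·-2 + 1·-1 + 4·-2.

-33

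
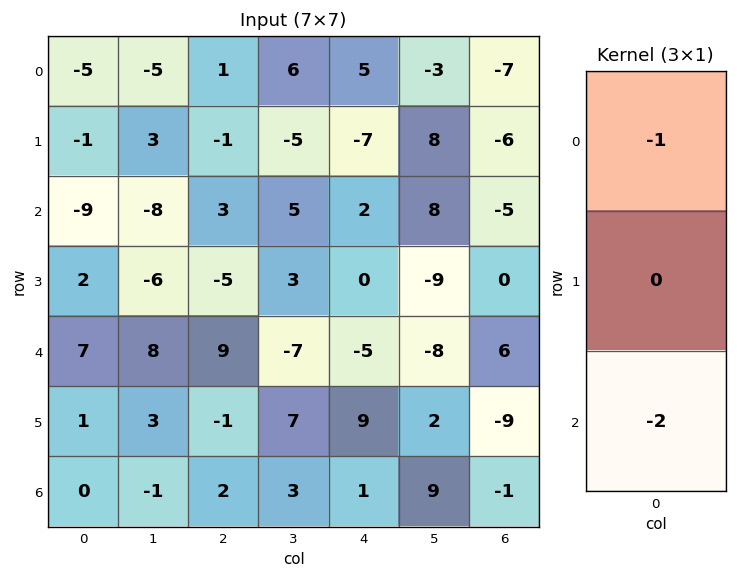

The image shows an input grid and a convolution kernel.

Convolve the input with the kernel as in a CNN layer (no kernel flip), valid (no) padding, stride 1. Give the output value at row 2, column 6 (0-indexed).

The receptive field on the input at this output position is [-5 / 0 / 6]. Elementwise product with the kernel and sum: -5·-1 + 6·-2.

-7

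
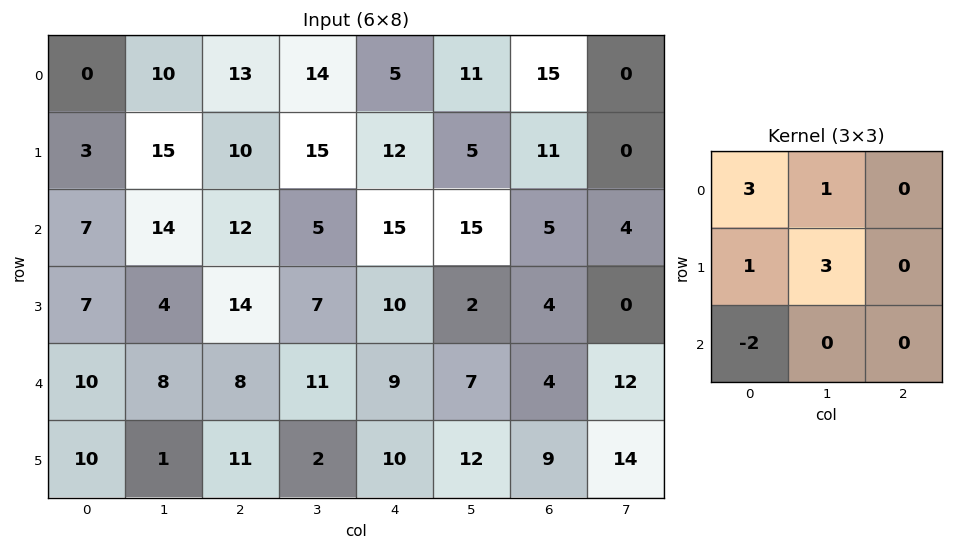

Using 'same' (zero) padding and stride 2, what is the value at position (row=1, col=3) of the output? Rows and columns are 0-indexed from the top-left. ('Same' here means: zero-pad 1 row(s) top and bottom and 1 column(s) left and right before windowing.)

The receptive field on the zero-padded input at this output position is [5 11 0 / 15 5 4 / 2 4 0]. Elementwise product with the kernel and sum: 5·3 + 11·1 + 15·1 + 5·3 + 2·-2.

52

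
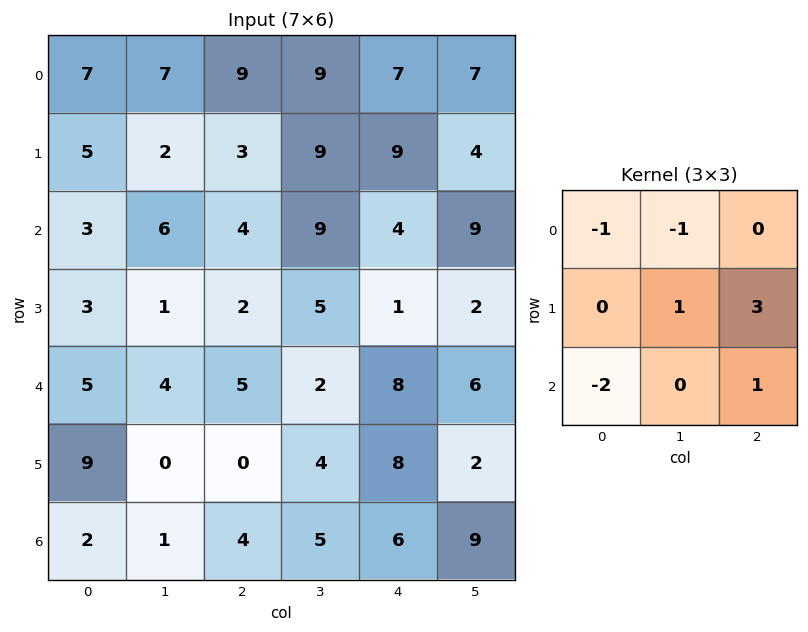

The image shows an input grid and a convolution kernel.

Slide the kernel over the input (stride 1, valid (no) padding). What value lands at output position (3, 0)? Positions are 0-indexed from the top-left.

The receptive field on the input at this output position is [3 1 2 / 5 4 5 / 9 0 0]. Elementwise product with the kernel and sum: 3·-1 + 1·-1 + 4·1 + 5·3 + 9·-2 + 0·1.

-3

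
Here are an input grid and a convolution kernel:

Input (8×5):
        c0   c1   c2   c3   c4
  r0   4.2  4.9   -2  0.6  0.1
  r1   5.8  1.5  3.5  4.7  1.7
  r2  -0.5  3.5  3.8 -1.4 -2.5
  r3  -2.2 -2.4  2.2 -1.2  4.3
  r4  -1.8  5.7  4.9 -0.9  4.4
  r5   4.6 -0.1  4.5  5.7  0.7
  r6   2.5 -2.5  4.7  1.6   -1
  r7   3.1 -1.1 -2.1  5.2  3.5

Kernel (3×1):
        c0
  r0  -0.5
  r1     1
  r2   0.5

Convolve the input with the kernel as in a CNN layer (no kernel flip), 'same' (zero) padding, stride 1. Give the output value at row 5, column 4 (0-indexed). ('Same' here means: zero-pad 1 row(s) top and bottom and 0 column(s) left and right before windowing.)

-2

The receptive field on the zero-padded input at this output position is [4.4 / 0.7 / -1]. Elementwise product with the kernel and sum: 4.4·-0.5 + 0.7·1 + -1·0.5.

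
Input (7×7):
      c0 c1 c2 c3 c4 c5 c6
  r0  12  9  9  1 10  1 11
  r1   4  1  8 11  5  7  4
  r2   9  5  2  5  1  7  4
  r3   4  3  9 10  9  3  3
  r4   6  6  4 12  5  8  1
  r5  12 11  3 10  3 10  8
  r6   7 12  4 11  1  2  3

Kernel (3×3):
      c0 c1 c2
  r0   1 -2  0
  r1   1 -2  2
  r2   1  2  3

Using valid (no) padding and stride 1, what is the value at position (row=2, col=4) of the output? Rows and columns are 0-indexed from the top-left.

The receptive field on the input at this output position is [1 7 4 / 9 3 3 / 5 8 1]. Elementwise product with the kernel and sum: 1·1 + 7·-2 + 9·1 + 3·-2 + 3·2 + 5·1 + 8·2 + 1·3.

20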